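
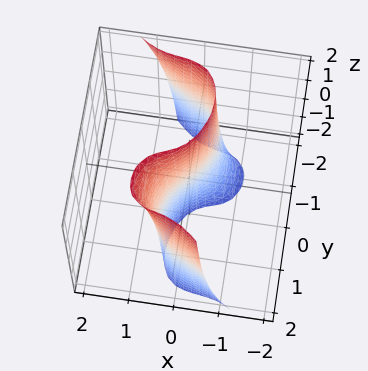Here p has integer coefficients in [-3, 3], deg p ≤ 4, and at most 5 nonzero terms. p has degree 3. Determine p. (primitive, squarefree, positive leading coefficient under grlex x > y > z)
3*x^3 - 2*x^2*z + y^3 + 3*x - 3*y

(a) The degree is 3 — no degree-2 surface has this shape.
(b) From the axis intercepts and sections: one y-axis crossing is at y = 0; every point of the z-axis in the box is on the surface; one x-axis crossing is at x = 0.
(c) Putting this together gives p.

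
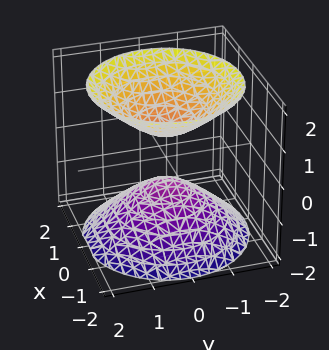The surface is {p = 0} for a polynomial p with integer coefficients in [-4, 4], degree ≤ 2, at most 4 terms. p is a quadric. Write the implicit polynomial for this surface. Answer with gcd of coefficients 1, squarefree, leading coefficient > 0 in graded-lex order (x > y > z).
First, the picture has 2 separate pieces.
Then, deg p = 2.
Then, symmetries: rotational symmetry about the z-axis ⇒ p depends on x, y only through x² + y²; mirror symmetry z ↦ −z ⇒ only even powers of z.
Then, against the integer gridlines: no x-intercept at any integer in the box; a circular section at z = -1 has radius between 0 and 1; it misses every integer gridline on the y-axis.
Finally, these observations pin down the coefficients.

2*x^2 + 2*y^2 - 2*z^2 + 1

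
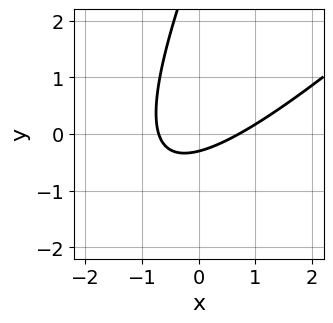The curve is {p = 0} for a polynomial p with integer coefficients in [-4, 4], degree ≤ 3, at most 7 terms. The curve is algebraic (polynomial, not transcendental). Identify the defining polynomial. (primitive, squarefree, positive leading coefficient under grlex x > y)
2*x^2 - 3*x*y + y^2 - 3*y - 1

1. The degree is 2 — no degree-1 curve has this shape.
2. The integer polynomial consistent with all of this is the stated p.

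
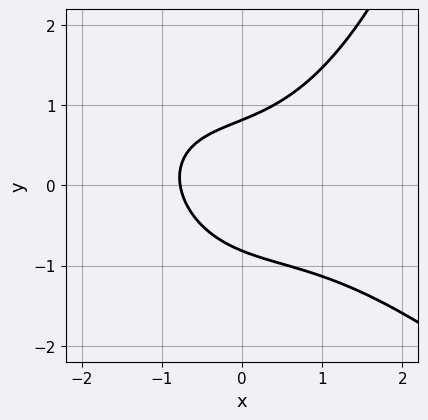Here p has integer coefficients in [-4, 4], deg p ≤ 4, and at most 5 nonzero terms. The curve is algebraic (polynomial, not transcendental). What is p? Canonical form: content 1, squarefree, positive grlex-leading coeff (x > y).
x^3 + x^2*y - 3*y^2 + 2*x + 2

The degree is 3 — the shape is more complex than any degree-2 curve.
The integer polynomial consistent with all of this is the stated p.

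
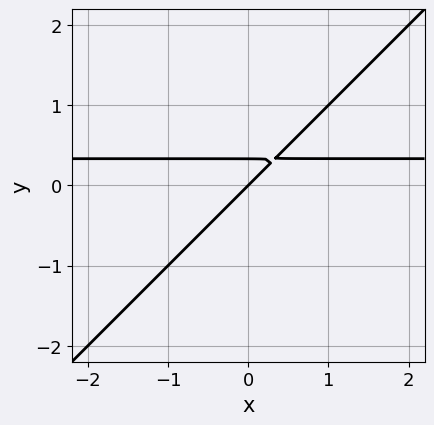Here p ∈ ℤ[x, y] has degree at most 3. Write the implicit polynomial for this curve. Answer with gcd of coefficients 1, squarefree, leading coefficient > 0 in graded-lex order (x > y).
3*x*y - 3*y^2 - x + y

(a) deg p = 2.
(b) From the visible intercepts: one y-axis crossing is at y = 0; one x-axis crossing is at x = 0.
(c) Matching integer coefficients to the picture gives p.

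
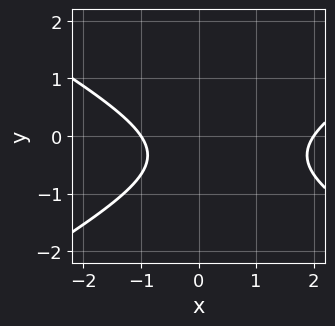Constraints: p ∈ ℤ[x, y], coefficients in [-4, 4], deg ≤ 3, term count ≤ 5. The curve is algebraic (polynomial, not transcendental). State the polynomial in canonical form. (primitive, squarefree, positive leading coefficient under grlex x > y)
x^2 - 3*y^2 - x - 2*y - 2

1. deg p = 2. The shape is more complex than any degree-1 curve.
2. Reading off the gridlines: among the integer gridlines, it crosses the x-axis at x ∈ {-1, 2}; it misses every integer gridline on the y-axis.
3. Together with the visible shape, these determine p as stated.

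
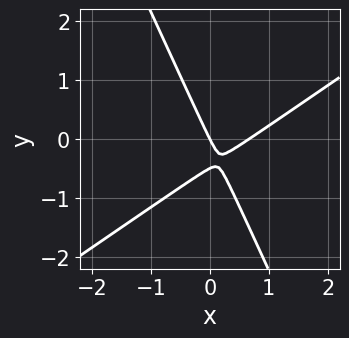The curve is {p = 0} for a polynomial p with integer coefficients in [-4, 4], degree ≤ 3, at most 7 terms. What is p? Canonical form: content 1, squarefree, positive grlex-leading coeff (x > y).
First, deg p = 2.
Next, against the integer gridlines: one y-axis crossing is at y = 0; it crosses the x-axis at the gridline x = 0.
Finally, these observations pin down the coefficients.

3*x^2 - 3*x*y - 2*y^2 - 2*x - y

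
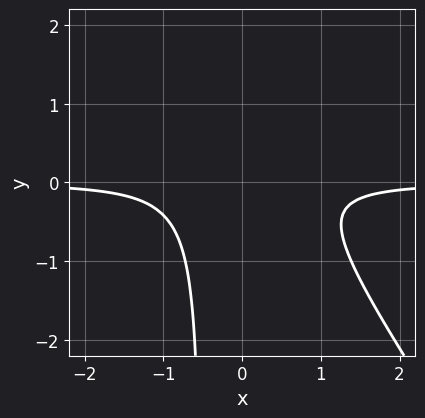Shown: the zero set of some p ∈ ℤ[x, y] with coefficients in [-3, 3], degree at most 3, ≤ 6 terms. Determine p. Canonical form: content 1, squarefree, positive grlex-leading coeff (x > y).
3*x^2*y + 2*x*y^2 + y^2 - y + 1

(a) Degree: the shape is more complex than any degree-2 curve, so deg p = 3.
(b) Checking where it meets the axes: no x-intercept at any integer in the box; no y-intercept at any integer in the box.
(c) Fitting integer coefficients to these (and the overall shape) gives p.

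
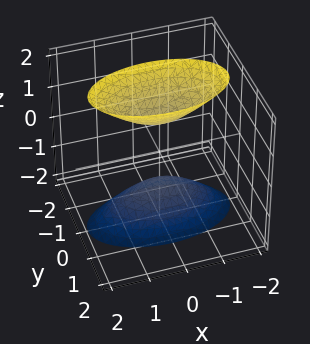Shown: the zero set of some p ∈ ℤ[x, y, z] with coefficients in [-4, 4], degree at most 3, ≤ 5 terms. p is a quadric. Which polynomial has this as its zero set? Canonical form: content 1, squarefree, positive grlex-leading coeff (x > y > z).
x^2 + 3*y^2 - z^2 + 1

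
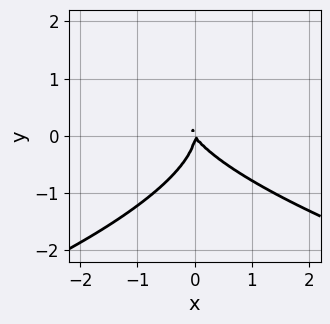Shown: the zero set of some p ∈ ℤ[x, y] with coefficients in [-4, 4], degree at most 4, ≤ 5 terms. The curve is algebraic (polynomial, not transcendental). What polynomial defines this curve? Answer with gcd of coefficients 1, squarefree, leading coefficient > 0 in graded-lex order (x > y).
3*y^3 + 3*x^2 + 2*x*y

1. The degree is 3 — no degree-2 curve has this shape.
2. Checking where it meets the axes: one y-axis crossing is at y = 0; one x-axis crossing is at x = 0.
3. Matching integer coefficients to the picture gives p.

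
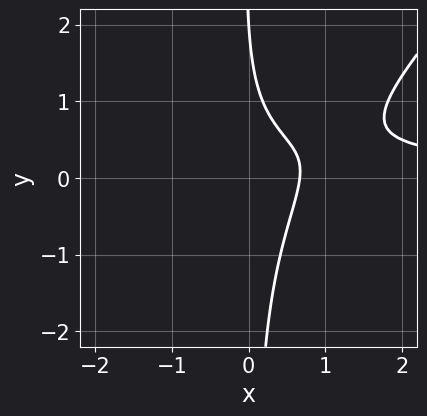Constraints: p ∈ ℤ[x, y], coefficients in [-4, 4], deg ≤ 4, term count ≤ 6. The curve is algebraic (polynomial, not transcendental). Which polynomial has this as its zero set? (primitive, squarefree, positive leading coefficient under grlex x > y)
Degree: a generic line meets the curve in up to 3 points, so deg p = 3.
From the visible intercepts: it crosses the y-axis at the gridline y = 2.
Fitting integer coefficients to these (and the overall shape) gives p.

3*x^2*y - 3*x*y^2 - 3*x - y + 2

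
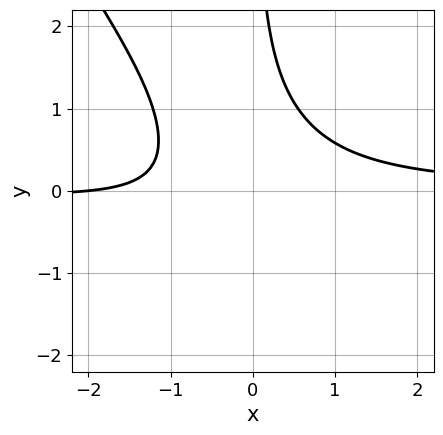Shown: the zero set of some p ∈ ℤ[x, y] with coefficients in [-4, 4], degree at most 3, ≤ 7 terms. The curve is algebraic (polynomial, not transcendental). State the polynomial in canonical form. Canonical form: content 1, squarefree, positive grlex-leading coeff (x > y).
First, deg p = 3. A generic line meets the curve in up to 3 points.
Next, against the integer gridlines: it meets the x-axis at x = -2 (among the integer gridlines); the curve avoids every integer y-axis point in the box.
Finally, together with the visible shape, these determine p as stated.

3*x^2*y + 2*x*y^2 + x*y - x - 2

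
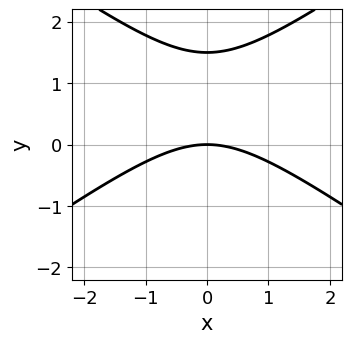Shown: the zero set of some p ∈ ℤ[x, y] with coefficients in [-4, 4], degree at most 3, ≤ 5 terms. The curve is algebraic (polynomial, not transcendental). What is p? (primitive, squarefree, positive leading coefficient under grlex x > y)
1. deg p = 2. A generic line meets the curve in up to 2 points.
2. Symmetries: the x ↦ −x reflection is a symmetry, so x appears only in even powers.
3. From the visible intercepts: it meets the y-axis at y = 0 (among the integer gridlines); one x-axis crossing is at x = 0.
4. Assembling these constraints gives the stated polynomial.

x^2 - 2*y^2 + 3*y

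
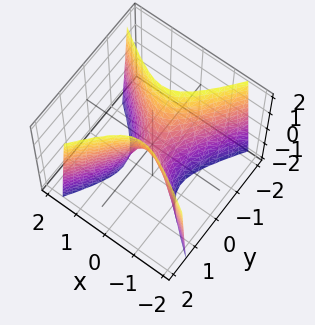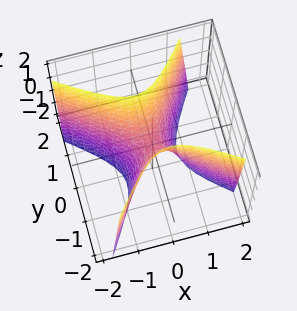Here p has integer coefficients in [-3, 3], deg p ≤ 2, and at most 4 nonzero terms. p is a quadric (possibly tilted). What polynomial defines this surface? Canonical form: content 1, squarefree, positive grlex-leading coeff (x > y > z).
1. Degree: the shape is more complex than any degree-1 surface, so deg p = 2.
2. Reading off the gridlines: it crosses the z-axis at the gridline z = 0; it crosses the y-axis at the gridline y = 0; it crosses the x-axis at the gridline x = 0.
3. The integer polynomial consistent with all of this is the stated p.

3*x^2 + 2*x*y - 3*y^2 + z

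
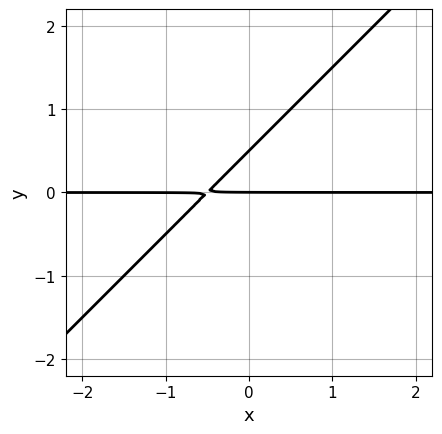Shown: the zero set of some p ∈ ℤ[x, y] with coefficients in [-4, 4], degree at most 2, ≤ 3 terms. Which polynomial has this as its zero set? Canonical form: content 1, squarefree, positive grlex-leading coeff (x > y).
1. Degree: a generic line meets the curve in up to 2 points, so deg p = 2.
2. Checking where it meets the axes: every point of the x-axis in the box is on the curve; one y-axis crossing is at y = 0.
3. Matching integer coefficients to the picture gives p.

2*x*y - 2*y^2 + y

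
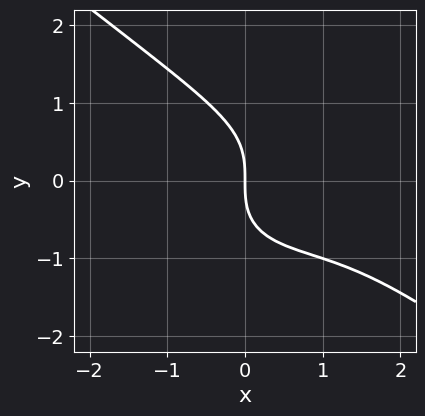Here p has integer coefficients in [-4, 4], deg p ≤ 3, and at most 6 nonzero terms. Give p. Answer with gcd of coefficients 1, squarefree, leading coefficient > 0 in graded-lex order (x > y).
First, the degree is 3 — a generic line meets the curve in up to 3 points.
Then, from the axis intercepts and sections: it crosses the x-axis at the gridline x = 0; it crosses the y-axis at the gridline y = 0.
Finally, putting this together gives p.

x^3 + 2*y^3 - 2*x^2 + 3*x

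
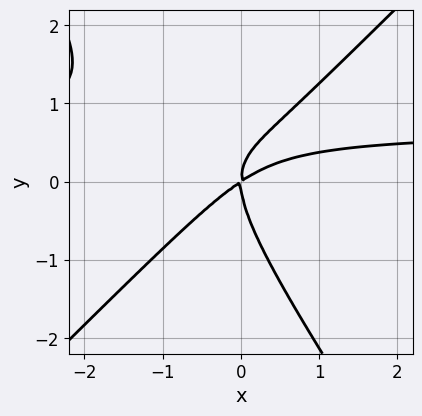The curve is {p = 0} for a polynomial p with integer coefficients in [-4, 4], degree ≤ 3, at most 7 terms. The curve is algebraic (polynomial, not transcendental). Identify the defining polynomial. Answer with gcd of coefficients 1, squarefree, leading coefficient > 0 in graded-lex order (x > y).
The degree is 3 — the shape is more complex than any degree-2 curve.
Reading off the gridlines: one x-axis crossing is at x = 0; one y-axis crossing is at y = 0.
Matching integer coefficients to the picture gives p.

3*x^2*y - x*y^2 - 2*y^3 - 2*x^2 + 3*x*y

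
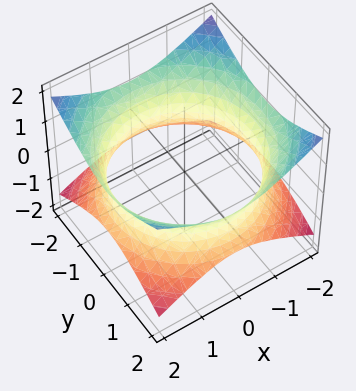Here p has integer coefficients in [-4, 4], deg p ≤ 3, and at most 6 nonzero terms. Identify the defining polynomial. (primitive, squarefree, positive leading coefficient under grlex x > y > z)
The degree is 2 — an hourglass — one-sheet hyperboloid; a quadric.
Symmetry: the surface is invariant under rotation about z: p = q(x² + y², z); the z ↦ −z reflection is a symmetry, so z appears only in even powers.
Observable constraints: no z-intercept at any integer in the box; a circular section at z = 0 has radius between 1 and 2.
Solving for integer coefficients yields p as stated.

x^2 + y^2 - 2*z^2 - 3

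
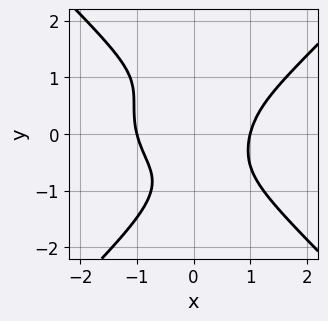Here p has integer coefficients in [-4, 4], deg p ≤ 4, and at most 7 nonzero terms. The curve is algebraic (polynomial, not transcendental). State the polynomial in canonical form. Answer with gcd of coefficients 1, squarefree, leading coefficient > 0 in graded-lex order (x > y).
2*x^4 - 2*y^4 - 2*x^2*y - 3*x*y^2 - 2

(a) Degree: a generic line meets the curve in up to 4 points, so deg p = 4.
(b) From the visible intercepts: among the integer gridlines, it crosses the x-axis at x ∈ {-1, 1}; the curve avoids every integer y-axis point in the box.
(c) The integer polynomial consistent with all of this is the stated p.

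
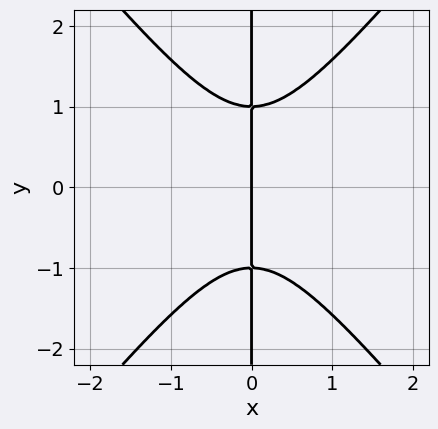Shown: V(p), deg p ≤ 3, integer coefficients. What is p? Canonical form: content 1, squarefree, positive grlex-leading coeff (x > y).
3*x^3 - 2*x*y^2 + 2*x

First, the degree is 3 — no degree-2 curve has this shape.
Next, symmetries: mirror symmetry y ↦ −y ⇒ only even powers of y.
Next, checking where it meets the axes: one x-axis crossing is at x = 0; the visible y-axis segment lies entirely on the curve.
Finally, putting this together gives p.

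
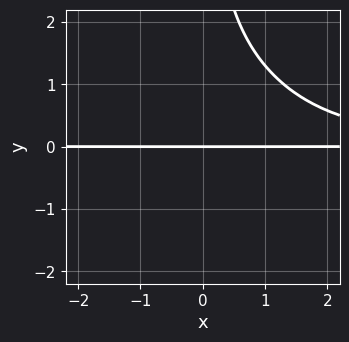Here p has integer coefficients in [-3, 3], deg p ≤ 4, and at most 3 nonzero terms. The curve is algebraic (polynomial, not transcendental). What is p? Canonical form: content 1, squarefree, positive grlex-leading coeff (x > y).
x^2*y^2 + x*y^3 - 3*y

(a) Degree: no degree-3 curve has this shape, so deg p = 4.
(b) Reading off the gridlines: every point of the x-axis in the box is on the curve; it crosses the y-axis at the gridline y = 0.
(c) Assembling these constraints gives the stated polynomial.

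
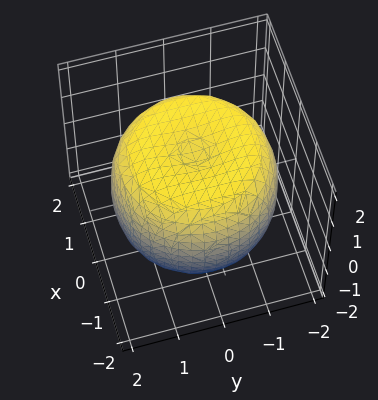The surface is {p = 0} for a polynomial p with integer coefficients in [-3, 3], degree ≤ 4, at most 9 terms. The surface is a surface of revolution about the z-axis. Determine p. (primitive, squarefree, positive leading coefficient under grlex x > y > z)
x^4 + 2*x^2*y^2 + y^4 - 2*x^2 - 2*y^2 + 2*z^2 - 3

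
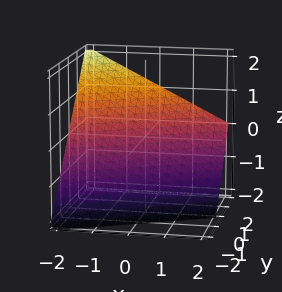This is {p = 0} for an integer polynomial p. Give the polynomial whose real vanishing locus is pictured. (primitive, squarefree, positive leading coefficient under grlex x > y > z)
x - 2*y + 2*z + 2

(a) Degree: the surface is flat (a plane), so deg p = 1.
(b) From the axis intercepts and sections: it meets the y-axis at y = 1 (among the integer gridlines); it crosses the z-axis at the gridline z = -1.
(c) Putting this together gives p. Check: (-2, 0, 0) on the x-axis lies on the surface, and p(-2, 0, 0) = 0. ✓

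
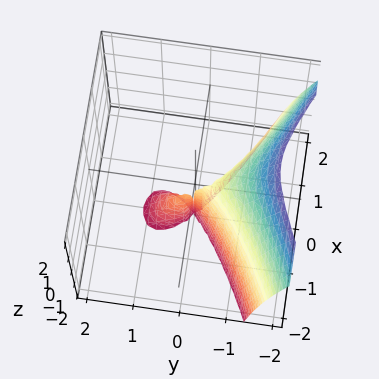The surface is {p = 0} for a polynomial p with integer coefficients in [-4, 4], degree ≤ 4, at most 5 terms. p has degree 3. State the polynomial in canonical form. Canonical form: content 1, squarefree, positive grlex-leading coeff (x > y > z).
The degree is 3 — a generic line meets the surface in up to 3 points.
From the axis intercepts and sections: every point of the z-axis in the box is on the surface.
Matching integer coefficients to the picture gives p.

3*y^3 + 2*y^2*z + 3*x^2 + y^2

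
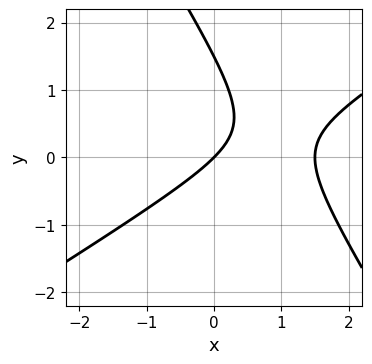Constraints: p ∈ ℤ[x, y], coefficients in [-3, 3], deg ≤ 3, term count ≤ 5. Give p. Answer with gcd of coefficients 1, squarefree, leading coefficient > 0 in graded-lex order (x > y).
2*x^2 - 2*x*y - 2*y^2 - 3*x + 3*y

The degree is 2 — no degree-1 curve has this shape.
From the axis intercepts and sections: one y-axis crossing is at y = 0; it meets the x-axis at x = 0 (among the integer gridlines).
Solving for integer coefficients yields p as stated.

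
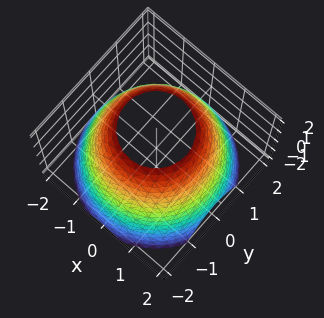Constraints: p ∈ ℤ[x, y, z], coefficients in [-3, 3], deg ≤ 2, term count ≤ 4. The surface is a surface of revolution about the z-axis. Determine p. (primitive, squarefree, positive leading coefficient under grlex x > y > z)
x^2 + y^2 + z - 3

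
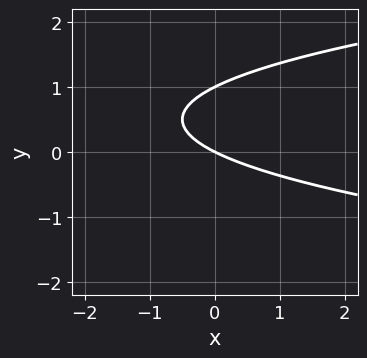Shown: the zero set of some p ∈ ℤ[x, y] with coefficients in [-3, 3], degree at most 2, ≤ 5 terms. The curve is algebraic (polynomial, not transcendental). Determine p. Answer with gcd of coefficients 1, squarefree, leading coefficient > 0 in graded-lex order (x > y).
First, the degree is 2 — the shape is more complex than any degree-1 curve.
Then, from the visible intercepts: the y-axis gridline crossings are at y ∈ {0, 1}; it meets the x-axis at x = 0 (among the integer gridlines).
Finally, the integer polynomial consistent with all of this is the stated p.

2*y^2 - x - 2*y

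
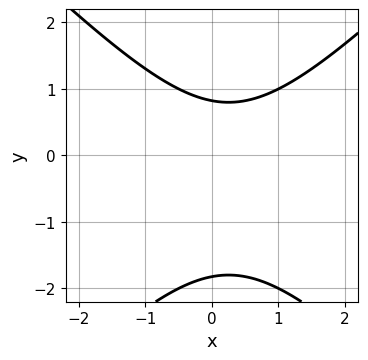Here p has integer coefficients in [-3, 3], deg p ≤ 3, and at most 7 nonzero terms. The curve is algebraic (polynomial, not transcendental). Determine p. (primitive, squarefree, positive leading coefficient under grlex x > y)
First, the degree is 2 — no degree-1 curve has this shape.
Then, reading off the gridlines: no x-intercept at any integer in the box.
Finally, these observations pin down the coefficients.

2*x^2 - 2*y^2 - x - 2*y + 3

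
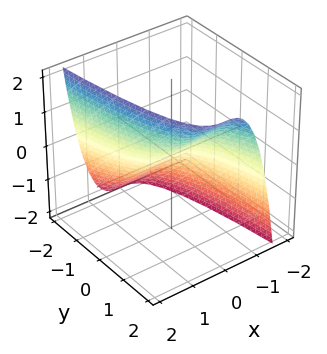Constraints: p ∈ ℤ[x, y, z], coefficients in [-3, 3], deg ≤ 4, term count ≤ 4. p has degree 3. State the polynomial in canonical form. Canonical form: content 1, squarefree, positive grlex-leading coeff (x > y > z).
x^3 + y - z

(a) deg p = 3.
(b) Against the integer gridlines: one x-axis crossing is at x = 0; it meets the z-axis at z = 0 (among the integer gridlines).
(c) Solving for integer coefficients yields p as stated.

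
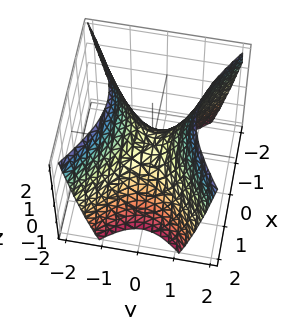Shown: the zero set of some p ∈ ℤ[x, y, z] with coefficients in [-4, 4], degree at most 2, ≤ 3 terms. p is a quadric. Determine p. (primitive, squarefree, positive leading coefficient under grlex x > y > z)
First, the degree is 2 — a saddle surface; a quadric.
Next, symmetries: the x ↦ −x reflection is a symmetry, so x appears only in even powers; the y ↦ −y reflection is a symmetry, so y appears only in even powers.
Then, from the visible intercepts: it crosses the z-axis at the gridline z = 0; it meets the x-axis at x = 0 (among the integer gridlines).
Finally, fitting integer coefficients to these (and the overall shape) gives p.

2*x^2 - 3*y^2 + 2*z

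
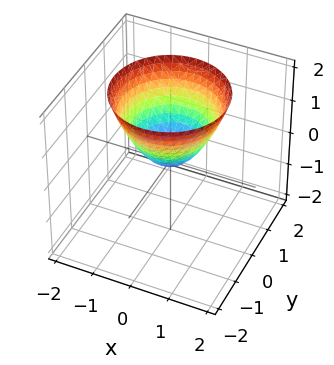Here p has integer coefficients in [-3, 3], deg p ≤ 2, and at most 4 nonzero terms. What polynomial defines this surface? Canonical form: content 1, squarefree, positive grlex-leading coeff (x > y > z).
x^2 + y^2 - z

1. Degree: a paraboloid; a quadric, so deg p = 2.
2. Symmetries: rotational symmetry about the z-axis ⇒ p depends on x, y only through x² + y².
3. From the axis intercepts and sections: it crosses the y-axis at the gridline y = 0; one z-axis crossing is at z = 0.
4. The integer polynomial consistent with all of this is the stated p.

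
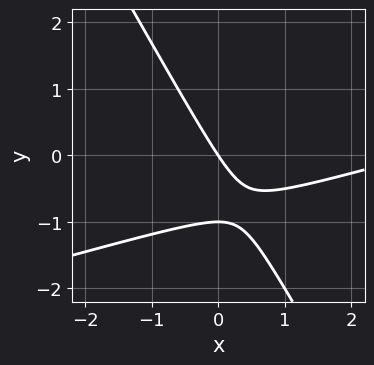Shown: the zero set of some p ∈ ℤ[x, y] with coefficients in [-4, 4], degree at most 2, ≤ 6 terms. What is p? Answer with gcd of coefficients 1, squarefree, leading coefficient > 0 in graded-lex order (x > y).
x^2 - 3*x*y - 2*y^2 - 3*x - 2*y

Degree: a generic line meets the curve in up to 2 points, so deg p = 2.
Reading off the gridlines: it meets the x-axis at x = 0 (among the integer gridlines); the y-axis gridline crossings are at y ∈ {-1, 0}.
Fitting integer coefficients to these (and the overall shape) gives p.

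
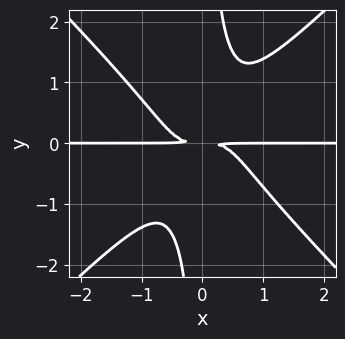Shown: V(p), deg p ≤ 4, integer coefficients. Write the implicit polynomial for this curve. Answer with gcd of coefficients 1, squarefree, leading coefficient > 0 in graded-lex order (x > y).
1. Degree: a generic line meets the curve in up to 4 points, so deg p = 4.
2. Observable constraints: the visible x-axis segment lies entirely on the curve.
3. Fitting integer coefficients to these (and the overall shape) gives p.

3*x^3*y - 3*x*y^3 + 2*y^2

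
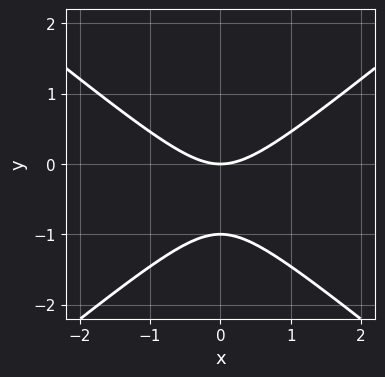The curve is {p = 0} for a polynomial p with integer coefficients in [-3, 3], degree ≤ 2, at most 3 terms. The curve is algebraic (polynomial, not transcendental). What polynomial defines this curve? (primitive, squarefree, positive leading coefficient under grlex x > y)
(a) deg p = 2. No degree-1 curve has this shape.
(b) Symmetries: it's symmetric under x → −x, forcing even powers of x.
(c) From the visible intercepts: one x-axis crossing is at x = 0; the y-axis gridline crossings are at y ∈ {-1, 0}.
(d) Fitting integer coefficients to these (and the overall shape) gives p.

2*x^2 - 3*y^2 - 3*y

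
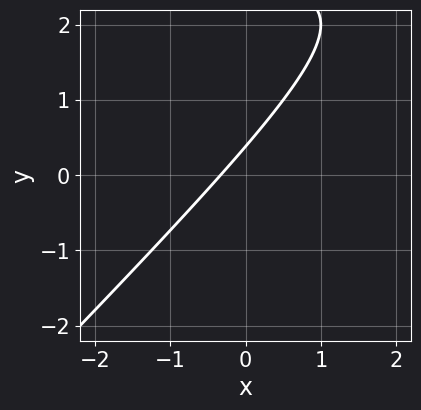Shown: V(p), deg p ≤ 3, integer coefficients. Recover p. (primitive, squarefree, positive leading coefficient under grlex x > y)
x*y - y^2 - 3*x + 3*y - 1

The degree is 2 — a generic line meets the curve in up to 2 points.
Matching integer coefficients to the picture gives p.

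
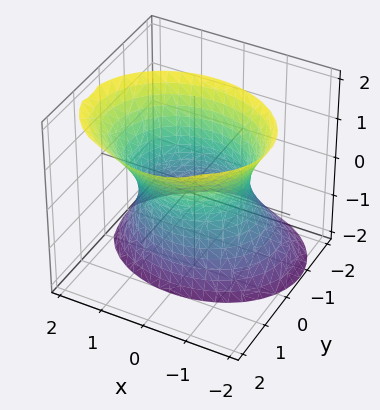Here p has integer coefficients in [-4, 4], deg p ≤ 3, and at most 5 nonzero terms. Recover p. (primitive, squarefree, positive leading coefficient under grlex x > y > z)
2*x^2 + 3*y^2 - 2*y*z - z^2 - 3

First, degree: no degree-1 surface has this shape, so deg p = 2.
Then, against the integer gridlines: the surface avoids every integer z-axis point in the box; among the integer gridlines, it crosses the y-axis at y ∈ {-1, 1}.
Finally, together with the visible shape, these determine p as stated.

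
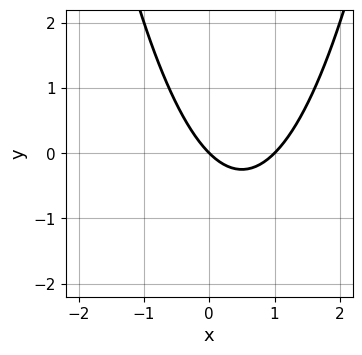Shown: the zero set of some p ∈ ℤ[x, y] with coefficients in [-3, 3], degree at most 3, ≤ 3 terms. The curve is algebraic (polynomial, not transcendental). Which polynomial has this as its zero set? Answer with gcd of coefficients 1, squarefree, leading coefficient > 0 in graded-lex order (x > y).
Degree: no degree-1 curve has this shape, so deg p = 2.
From the axis intercepts and sections: among the integer gridlines, it crosses the x-axis at x ∈ {0, 1}; it crosses the y-axis at the gridline y = 0.
Fitting integer coefficients to these (and the overall shape) gives p.

x^2 - x - y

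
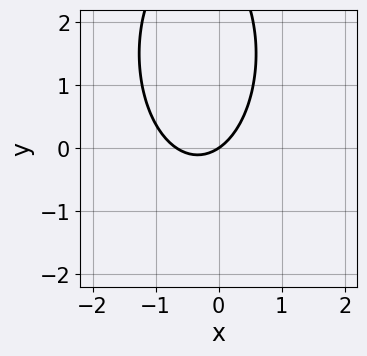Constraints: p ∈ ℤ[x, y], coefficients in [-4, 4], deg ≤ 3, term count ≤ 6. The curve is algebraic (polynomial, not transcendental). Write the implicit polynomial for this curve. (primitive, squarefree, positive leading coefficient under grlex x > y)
3*x^2 + y^2 + 2*x - 3*y

1. The degree is 2 — no degree-1 curve has this shape.
2. Observable constraints: one x-axis crossing is at x = 0; it meets the y-axis at y = 0 (among the integer gridlines).
3. Putting this together gives p.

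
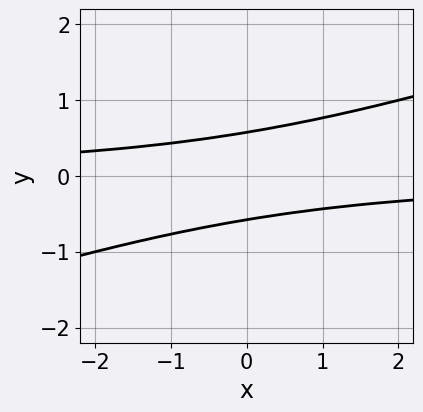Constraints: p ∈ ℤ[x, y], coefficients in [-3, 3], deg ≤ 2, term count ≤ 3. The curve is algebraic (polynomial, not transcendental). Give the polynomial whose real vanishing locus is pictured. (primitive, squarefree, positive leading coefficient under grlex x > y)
x*y - 3*y^2 + 1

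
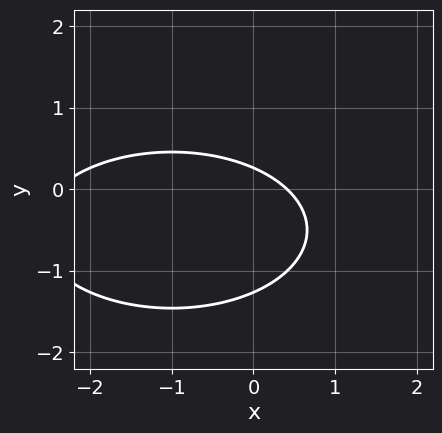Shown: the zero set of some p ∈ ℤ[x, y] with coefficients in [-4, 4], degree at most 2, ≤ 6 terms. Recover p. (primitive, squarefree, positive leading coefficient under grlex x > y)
deg p = 2. No degree-1 curve has this shape.
The integer polynomial consistent with all of this is the stated p.

x^2 + 3*y^2 + 2*x + 3*y - 1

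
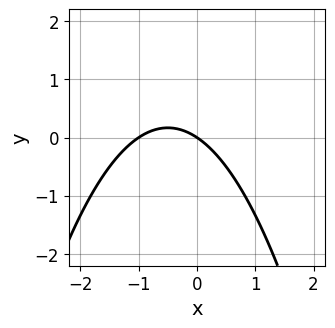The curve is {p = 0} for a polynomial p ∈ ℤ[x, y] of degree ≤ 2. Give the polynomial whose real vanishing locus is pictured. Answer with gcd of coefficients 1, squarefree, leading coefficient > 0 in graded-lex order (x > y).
2*x^2 + 2*x + 3*y

deg p = 2. No degree-1 curve has this shape.
Reading off the gridlines: among the integer gridlines, it crosses the x-axis at x ∈ {-1, 0}; one y-axis crossing is at y = 0.
Fitting integer coefficients to these (and the overall shape) gives p.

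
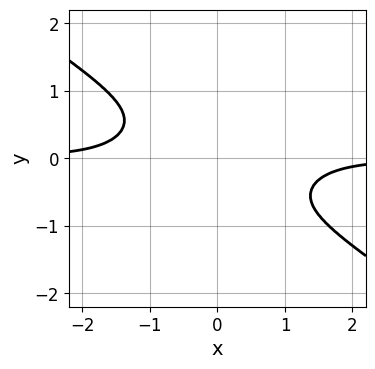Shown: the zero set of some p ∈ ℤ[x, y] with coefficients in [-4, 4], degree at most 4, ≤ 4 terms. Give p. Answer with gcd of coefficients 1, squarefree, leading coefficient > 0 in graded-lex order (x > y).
First, degree: the shape is more complex than any degree-3 curve, so deg p = 4.
Then, from the axis intercepts and sections: no y-intercept at any integer in the box; no x-intercept at any integer in the box.
Finally, putting this together gives p.

2*x^3*y - 3*x*y^3 + 2*y^4 + 2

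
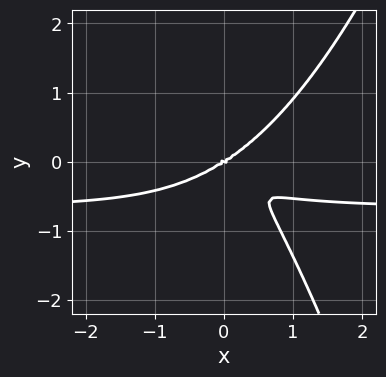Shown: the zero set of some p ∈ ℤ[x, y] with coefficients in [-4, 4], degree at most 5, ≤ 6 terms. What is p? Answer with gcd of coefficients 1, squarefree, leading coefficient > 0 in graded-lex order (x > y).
(a) Degree: the shape is more complex than any degree-3 curve, so deg p = 4.
(b) From the visible intercepts: it meets the y-axis at y = 0 (among the integer gridlines); it meets the x-axis at x = 0 (among the integer gridlines).
(c) Together with the visible shape, these determine p as stated.

3*x^3*y + 2*x^3 - 3*x*y^2 - 3*y^3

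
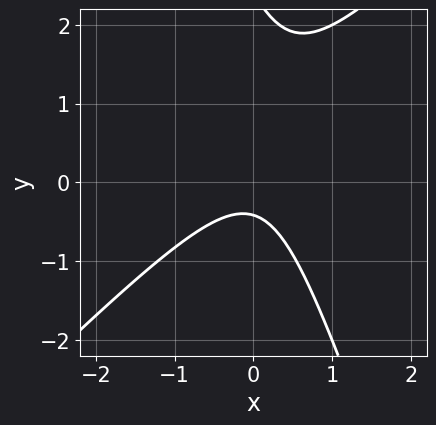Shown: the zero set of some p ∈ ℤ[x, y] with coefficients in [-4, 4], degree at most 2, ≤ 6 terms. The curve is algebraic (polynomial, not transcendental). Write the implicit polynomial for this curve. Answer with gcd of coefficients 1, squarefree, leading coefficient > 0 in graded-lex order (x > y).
3*x^2 - 2*x*y - y^2 + 2*y + 1

deg p = 2. No degree-1 curve has this shape.
Against the integer gridlines: no x-intercept at any integer in the box.
Solving for integer coefficients yields p as stated.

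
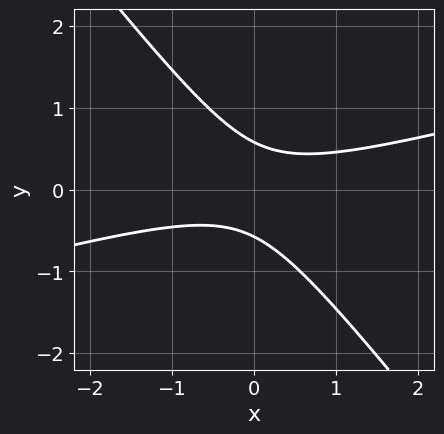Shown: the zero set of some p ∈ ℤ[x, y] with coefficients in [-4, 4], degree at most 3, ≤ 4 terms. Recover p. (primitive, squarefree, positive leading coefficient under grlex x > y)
x^2 - 3*x*y - 3*y^2 + 1

1. deg p = 2.
2. Observable constraints: the curve avoids every integer x-axis point in the box.
3. Fitting integer coefficients to these (and the overall shape) gives p.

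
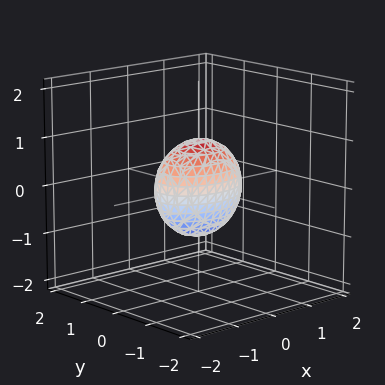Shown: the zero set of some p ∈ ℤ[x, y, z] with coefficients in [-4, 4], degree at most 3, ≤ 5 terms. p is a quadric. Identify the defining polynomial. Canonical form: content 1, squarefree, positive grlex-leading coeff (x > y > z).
x^2 + 2*y^2 + z^2 - 1

(a) Degree: a closed, bounded, convex surface; a quadric, so deg p = 2.
(b) Symmetries: the x ↦ −x reflection is a symmetry, so x appears only in even powers; it's symmetric under z → −z, forcing even powers of z; the y ↦ −y reflection is a symmetry, so y appears only in even powers.
(c) Checking where it meets the axes: among the integer gridlines, it crosses the z-axis at z ∈ {-1, 1}; the x-axis gridline crossings are at x ∈ {-1, 1}.
(d) Putting this together gives p.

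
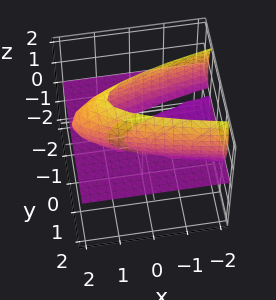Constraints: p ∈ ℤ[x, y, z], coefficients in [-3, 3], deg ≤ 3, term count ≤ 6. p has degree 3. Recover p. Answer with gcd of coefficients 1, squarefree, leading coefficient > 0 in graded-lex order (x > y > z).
2*y^2*z + z^3 + x*z - 2*z^2 - z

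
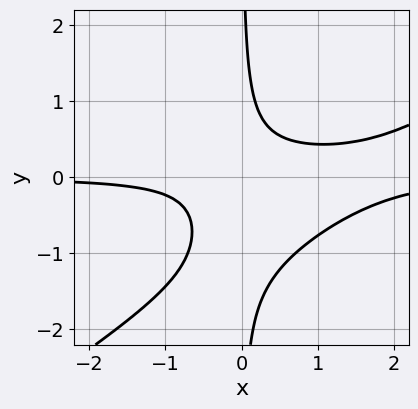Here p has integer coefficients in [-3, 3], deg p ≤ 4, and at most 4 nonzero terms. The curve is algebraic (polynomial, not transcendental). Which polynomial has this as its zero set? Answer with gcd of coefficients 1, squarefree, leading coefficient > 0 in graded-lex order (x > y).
2*x^2*y - 3*x*y^2 - 3*x*y + 1

(a) The degree is 3 — a generic line meets the curve in up to 3 points.
(b) From the axis intercepts and sections: it misses every integer gridline on the x-axis; no y-intercept at any integer in the box.
(c) These observations pin down the coefficients.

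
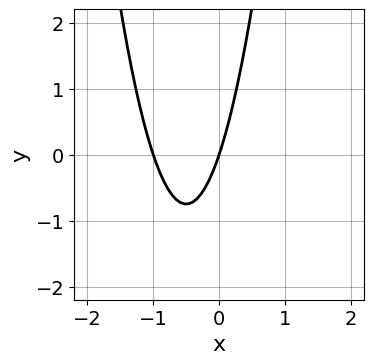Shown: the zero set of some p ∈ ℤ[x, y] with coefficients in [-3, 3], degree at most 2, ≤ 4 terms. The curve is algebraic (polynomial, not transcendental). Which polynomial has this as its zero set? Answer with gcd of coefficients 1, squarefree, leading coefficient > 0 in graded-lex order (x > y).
3*x^2 + 3*x - y

(a) Degree: no degree-1 curve has this shape, so deg p = 2.
(b) Against the integer gridlines: the x-axis gridline crossings are at x ∈ {-1, 0}; one y-axis crossing is at y = 0.
(c) Fitting integer coefficients to these (and the overall shape) gives p.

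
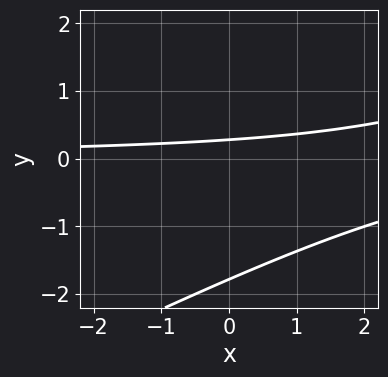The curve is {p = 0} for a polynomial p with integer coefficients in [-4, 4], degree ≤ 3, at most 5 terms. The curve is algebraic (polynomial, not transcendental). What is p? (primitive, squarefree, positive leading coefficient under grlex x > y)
x*y - 2*y^2 - 3*y + 1

(a) Degree: no degree-1 curve has this shape, so deg p = 2.
(b) From the axis intercepts and sections: it misses every integer gridline on the x-axis.
(c) Matching integer coefficients to the picture gives p.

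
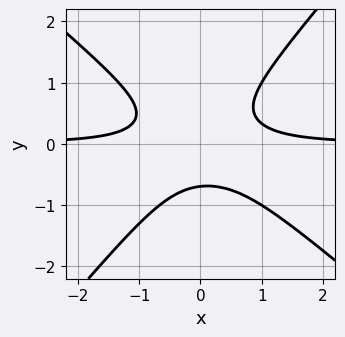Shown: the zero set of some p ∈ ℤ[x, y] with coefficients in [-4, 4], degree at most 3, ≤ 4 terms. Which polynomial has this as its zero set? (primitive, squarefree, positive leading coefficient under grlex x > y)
3*x^2*y + x*y^2 - 3*y^3 - 1

(a) The degree is 3 — the shape is more complex than any degree-2 curve.
(b) Observable constraints: it misses every integer gridline on the x-axis.
(c) Fitting integer coefficients to these (and the overall shape) gives p.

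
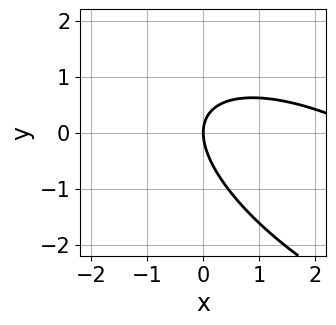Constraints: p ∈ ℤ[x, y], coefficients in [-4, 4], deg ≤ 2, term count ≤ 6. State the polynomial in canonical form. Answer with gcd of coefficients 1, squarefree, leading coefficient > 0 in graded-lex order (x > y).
x^2 + 2*x*y + 2*y^2 - 3*x

The degree is 2 — the shape is more complex than any degree-1 curve.
Observable constraints: one y-axis crossing is at y = 0; it crosses the x-axis at the gridline x = 0.
Matching integer coefficients to the picture gives p.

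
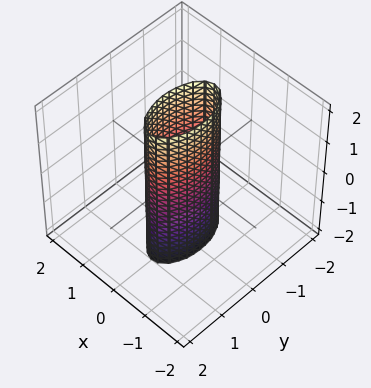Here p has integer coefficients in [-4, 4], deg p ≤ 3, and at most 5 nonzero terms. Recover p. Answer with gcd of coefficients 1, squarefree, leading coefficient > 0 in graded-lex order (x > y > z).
3*x^2 + y^2 - 1

1. deg p = 2. Constant cross-section along one axis; a quadric.
2. Symmetries: it's symmetric under z → −z, forcing even powers of z; mirror symmetry x ↦ −x ⇒ only even powers of x; it's symmetric under y → −y, forcing even powers of y.
3. Reading off the gridlines: among the integer gridlines, it crosses the y-axis at y ∈ {-1, 1}; the surface avoids every integer z-axis point in the box.
4. The integer polynomial consistent with all of this is the stated p.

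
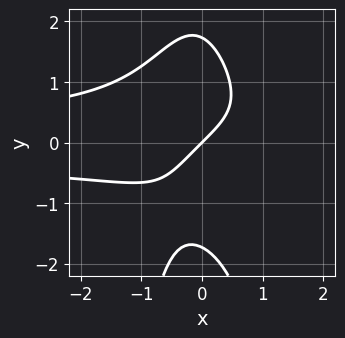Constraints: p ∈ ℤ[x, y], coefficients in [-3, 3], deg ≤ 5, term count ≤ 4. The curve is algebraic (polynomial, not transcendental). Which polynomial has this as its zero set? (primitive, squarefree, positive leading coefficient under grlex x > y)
3*x^2*y^2 + y^3 + 3*x - 3*y

1. The degree is 4 — a generic line meets the curve in up to 4 points.
2. From the axis intercepts and sections: it meets the y-axis at y = 0 (among the integer gridlines); it crosses the x-axis at the gridline x = 0.
3. The integer polynomial consistent with all of this is the stated p.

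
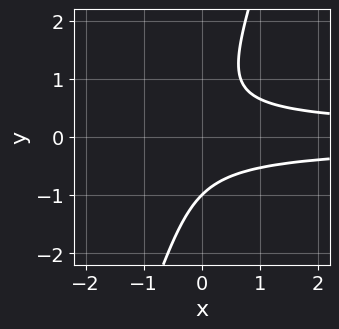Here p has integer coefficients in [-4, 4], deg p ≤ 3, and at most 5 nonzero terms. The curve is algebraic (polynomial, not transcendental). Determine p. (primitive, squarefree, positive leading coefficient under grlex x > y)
3*x*y^2 - y^3 - 1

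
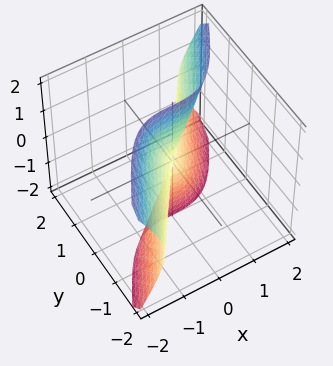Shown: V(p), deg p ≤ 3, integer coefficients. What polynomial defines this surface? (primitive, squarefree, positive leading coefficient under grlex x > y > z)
3*x^3 - y^3 - 3*y*z^2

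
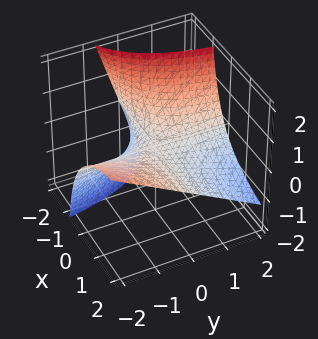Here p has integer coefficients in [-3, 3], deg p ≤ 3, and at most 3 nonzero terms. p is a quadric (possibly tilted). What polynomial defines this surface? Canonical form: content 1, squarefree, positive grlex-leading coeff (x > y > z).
2*x*y + 2*x*z + 3*z

Degree: a generic line meets the surface in up to 2 points, so deg p = 2.
Against the integer gridlines: every point of the y-axis in the box is on the surface; the visible x-axis segment lies entirely on the surface; it crosses the z-axis at the gridline z = 0.
Fitting integer coefficients to these (and the overall shape) gives p.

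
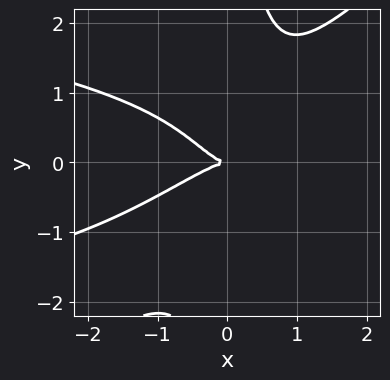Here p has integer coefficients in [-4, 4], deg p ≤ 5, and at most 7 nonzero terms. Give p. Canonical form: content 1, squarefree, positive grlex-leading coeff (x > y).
1. Degree: a generic line meets the curve in up to 4 points, so deg p = 4.
2. Reading off the gridlines: one x-axis crossing is at x = 0; it meets the y-axis at y = 0 (among the integer gridlines).
3. Assembling these constraints gives the stated polynomial.

3*x^2*y^2 - 3*x*y^3 + 2*x^3 - 2*x^2*y + 3*y^2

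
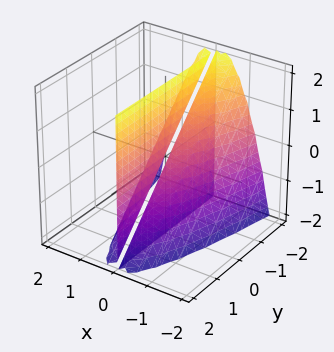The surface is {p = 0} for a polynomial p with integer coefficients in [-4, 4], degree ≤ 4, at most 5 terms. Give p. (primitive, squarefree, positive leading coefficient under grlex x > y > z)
3*x^3 + 2*x*y + 2*x*z

First, the picture has 2 separate pieces. Treating them together as one polynomial.
Next, degree: a generic line meets the surface in up to 3 points, so deg p = 3.
Next, from the visible intercepts: it crosses the x-axis at the gridline x = 0; the visible y-axis segment lies entirely on the surface.
Finally, solving for integer coefficients yields p as stated. Check: (0, 0, 1) on the z-axis lies on the surface, and p(0, 0, 1) = 0. ✓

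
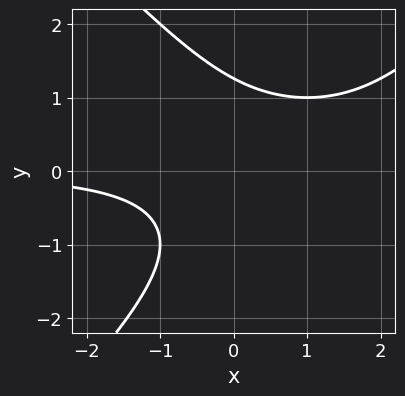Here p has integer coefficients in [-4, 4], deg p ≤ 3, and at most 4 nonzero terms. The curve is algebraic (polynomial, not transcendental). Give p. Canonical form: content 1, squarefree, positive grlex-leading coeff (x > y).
x^2*y - y^3 - 2*x*y + 2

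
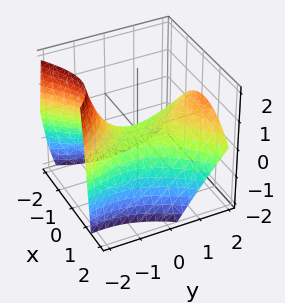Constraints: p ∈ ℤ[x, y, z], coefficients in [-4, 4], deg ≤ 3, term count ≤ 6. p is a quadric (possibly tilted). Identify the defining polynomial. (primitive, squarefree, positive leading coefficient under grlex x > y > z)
(a) deg p = 2.
(b) Reading off the gridlines: it meets the y-axis at y = 0 (among the integer gridlines); it meets the x-axis at x = 0 (among the integer gridlines).
(c) Assembling these constraints gives the stated polynomial.

2*x^2 - x*y - y^2 + y*z + 3*z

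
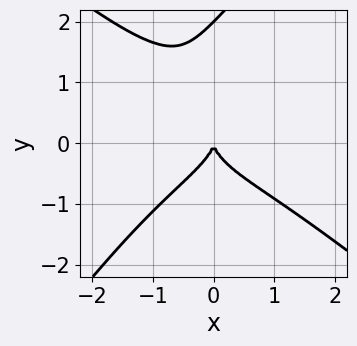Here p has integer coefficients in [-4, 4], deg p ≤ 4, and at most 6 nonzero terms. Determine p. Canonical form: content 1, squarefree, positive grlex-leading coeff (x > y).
The degree is 4 — no degree-3 curve has this shape.
Reading off the gridlines: it meets the x-axis at x = 0 (among the integer gridlines); the y-axis gridline crossings are at y ∈ {0, 2}.
Together with the visible shape, these determine p as stated.

x^4 + x*y^3 - y^4 + 2*y^3 + 2*x^2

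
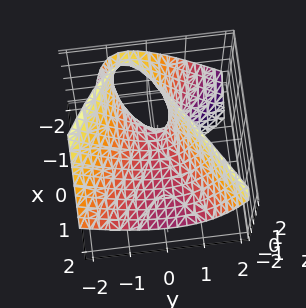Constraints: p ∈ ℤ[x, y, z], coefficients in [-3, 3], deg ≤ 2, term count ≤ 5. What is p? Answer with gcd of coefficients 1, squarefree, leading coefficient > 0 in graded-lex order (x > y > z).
First, deg p = 2.
Then, from the axis intercepts and sections: it crosses the y-axis at the gridline y = 0; it meets the z-axis at z = 0 (among the integer gridlines); one x-axis crossing is at x = 0.
Finally, solving for integer coefficients yields p as stated.

x^2 + 3*x*z - 3*y^2 - 2*y*z + 3*z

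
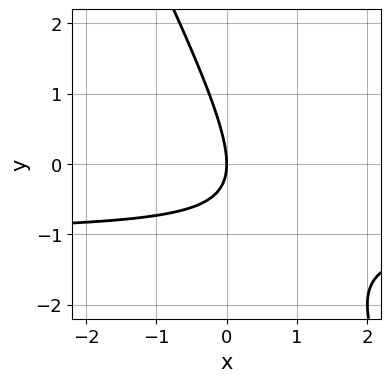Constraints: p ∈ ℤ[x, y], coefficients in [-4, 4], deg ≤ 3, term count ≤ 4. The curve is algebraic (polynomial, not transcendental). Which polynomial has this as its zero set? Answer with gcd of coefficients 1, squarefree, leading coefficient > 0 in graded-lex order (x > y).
(a) Degree: the shape is more complex than any degree-1 curve, so deg p = 2.
(b) Against the integer gridlines: it crosses the y-axis at the gridline y = 0; one x-axis crossing is at x = 0.
(c) Putting this together gives p.

2*x*y + y^2 + 2*x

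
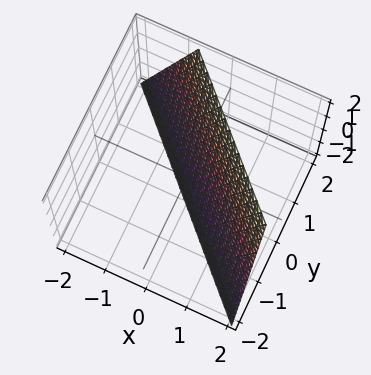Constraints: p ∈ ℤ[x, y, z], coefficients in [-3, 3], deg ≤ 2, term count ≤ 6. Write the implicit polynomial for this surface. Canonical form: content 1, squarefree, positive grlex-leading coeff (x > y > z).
Degree: every cross-section is a straight line — this is a plane, so deg p = 1.
Reading off the gridlines: one z-axis crossing is at z = -2.
Solving for integer coefficients yields p as stated.

3*x + 3*y - z - 2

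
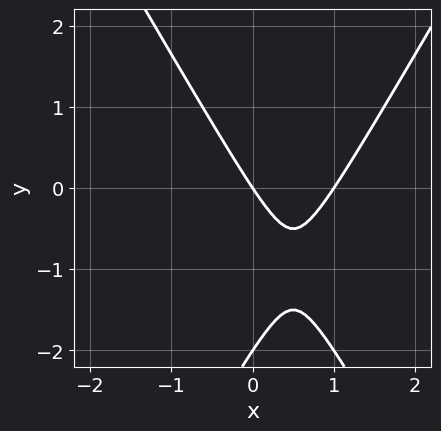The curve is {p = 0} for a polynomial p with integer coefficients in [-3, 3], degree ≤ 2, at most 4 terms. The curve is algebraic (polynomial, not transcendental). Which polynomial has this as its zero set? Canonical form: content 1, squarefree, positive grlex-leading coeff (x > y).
3*x^2 - y^2 - 3*x - 2*y

The degree is 2 — a generic line meets the curve in up to 2 points.
From the axis intercepts and sections: among the integer gridlines, it crosses the x-axis at x ∈ {0, 1}; the y-axis gridline crossings are at y ∈ {-2, 0}.
Matching integer coefficients to the picture gives p.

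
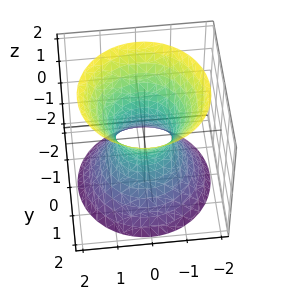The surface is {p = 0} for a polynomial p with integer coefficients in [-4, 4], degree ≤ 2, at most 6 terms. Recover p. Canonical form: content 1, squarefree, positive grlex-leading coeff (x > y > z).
3*x^2 + 3*y^2 - 2*z^2 - 2

First, the degree is 2 — no degree-1 surface has this shape.
Then, symmetries: the surface is invariant under rotation about z: p = q(x² + y², z).
Then, reading off the gridlines: a circular section at z = -2 has radius between 1 and 2; no z-intercept at any integer in the box.
Finally, assembling these constraints gives the stated polynomial.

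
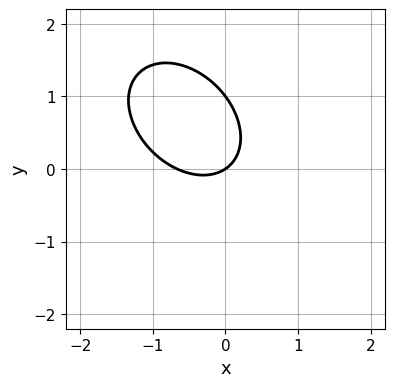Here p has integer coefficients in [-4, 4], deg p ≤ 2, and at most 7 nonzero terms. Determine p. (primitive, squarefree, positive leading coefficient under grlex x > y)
3*x^2 + 2*x*y + 3*y^2 + 2*x - 3*y

First, the degree is 2 — no degree-1 curve has this shape.
Then, against the integer gridlines: the y-axis gridline crossings are at y ∈ {0, 1}; it meets the x-axis at x = 0 (among the integer gridlines).
Finally, these observations pin down the coefficients.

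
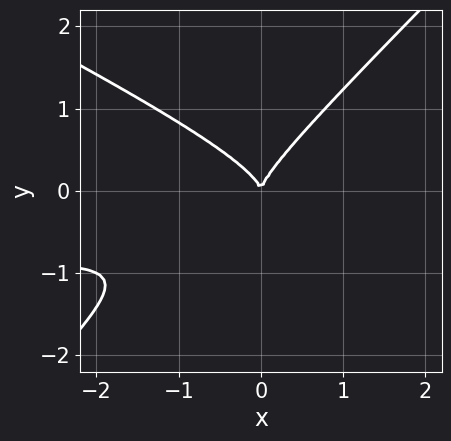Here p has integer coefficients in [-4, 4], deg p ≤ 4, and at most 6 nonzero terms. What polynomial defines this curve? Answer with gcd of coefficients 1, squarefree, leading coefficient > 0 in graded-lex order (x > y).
x^2*y + x*y^2 - 2*y^3 + x^2

First, the degree is 3 — no degree-2 curve has this shape.
Then, from the visible intercepts: one y-axis crossing is at y = 0; it meets the x-axis at x = 0 (among the integer gridlines).
Finally, fitting integer coefficients to these (and the overall shape) gives p.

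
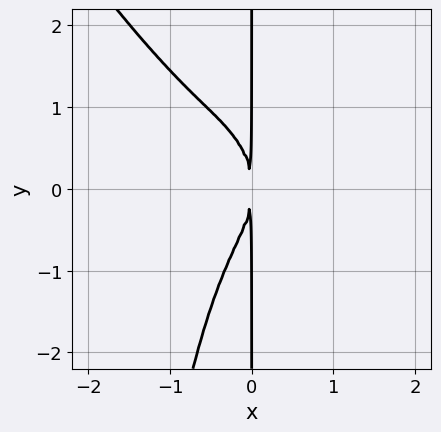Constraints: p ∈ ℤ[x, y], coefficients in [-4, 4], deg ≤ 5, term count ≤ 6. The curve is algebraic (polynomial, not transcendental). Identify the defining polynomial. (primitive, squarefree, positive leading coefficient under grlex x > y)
Degree: a generic line meets the curve in up to 4 points, so deg p = 4.
Reading off the gridlines: the visible y-axis segment lies entirely on the curve.
Assembling these constraints gives the stated polynomial.

3*x^4 + 2*x^3*y + x*y^2 + 2*x^2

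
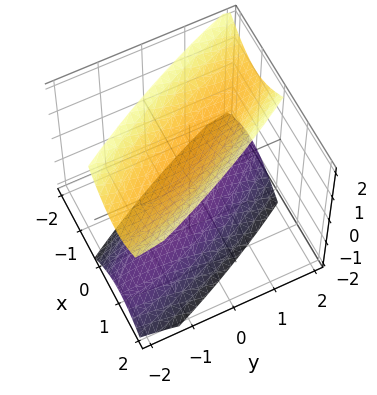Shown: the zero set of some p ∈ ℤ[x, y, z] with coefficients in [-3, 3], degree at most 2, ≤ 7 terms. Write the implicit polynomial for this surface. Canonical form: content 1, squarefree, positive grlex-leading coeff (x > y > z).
(a) There are 2 components. Treating them together as one polynomial.
(b) Degree: no degree-1 surface has this shape, so deg p = 2.
(c) Reading off the gridlines: it misses every integer gridline on the x-axis; no y-intercept at any integer in the box.
(d) Putting this together gives p.

3*x^2 + 3*x*y + y^2 - 2*z^2 + 3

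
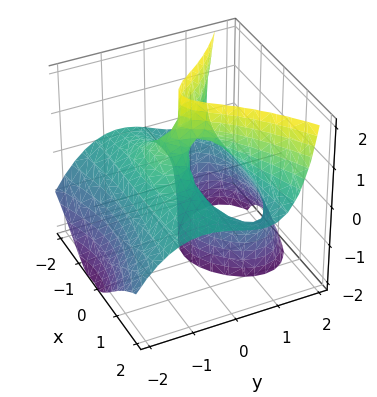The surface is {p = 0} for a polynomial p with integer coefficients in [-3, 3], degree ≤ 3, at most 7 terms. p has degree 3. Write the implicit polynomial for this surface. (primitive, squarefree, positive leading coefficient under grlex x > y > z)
2*x^2*z - 2*y^3 + x*z - 3*y*z + 3*y

First, the degree is 3 — the shape is more complex than any degree-2 surface.
Next, from the visible intercepts: every point of the x-axis in the box is on the surface; every point of the z-axis in the box is on the surface.
Finally, these observations pin down the coefficients.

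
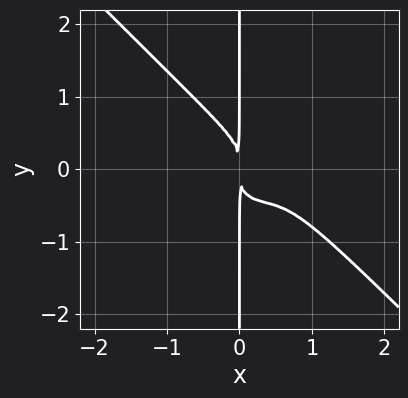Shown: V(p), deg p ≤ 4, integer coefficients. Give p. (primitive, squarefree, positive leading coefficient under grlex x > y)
2*x^4 + 2*x*y^3 - 2*x^3 + x^2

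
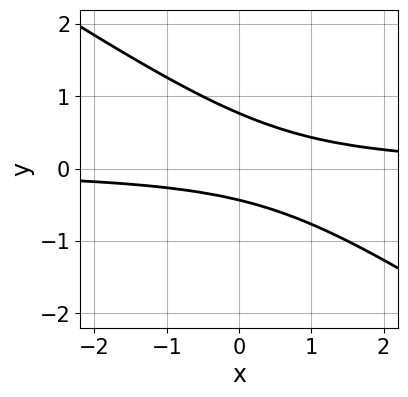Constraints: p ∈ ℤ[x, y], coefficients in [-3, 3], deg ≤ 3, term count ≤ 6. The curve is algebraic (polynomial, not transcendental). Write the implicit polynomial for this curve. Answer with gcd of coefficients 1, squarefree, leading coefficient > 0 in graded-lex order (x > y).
The degree is 2 — the shape is more complex than any degree-1 curve.
From the axis intercepts and sections: the curve avoids every integer x-axis point in the box.
Putting this together gives p.

2*x*y + 3*y^2 - y - 1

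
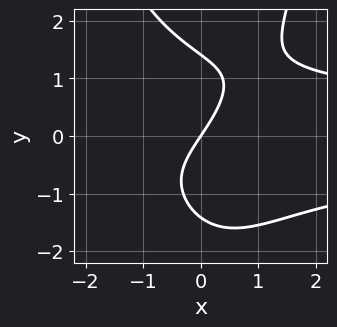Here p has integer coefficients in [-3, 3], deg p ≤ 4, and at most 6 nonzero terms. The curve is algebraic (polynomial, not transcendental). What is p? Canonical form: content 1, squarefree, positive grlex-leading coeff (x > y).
x^2*y^2 - y^3 - 3*x + 2*y

(a) deg p = 4.
(b) From the visible intercepts: it meets the y-axis at y = 0 (among the integer gridlines); one x-axis crossing is at x = 0.
(c) The integer polynomial consistent with all of this is the stated p.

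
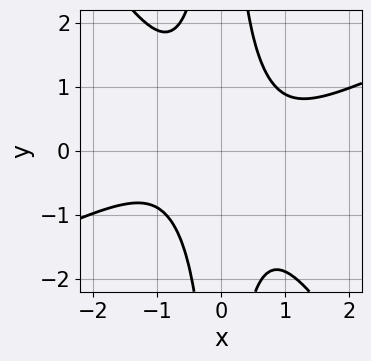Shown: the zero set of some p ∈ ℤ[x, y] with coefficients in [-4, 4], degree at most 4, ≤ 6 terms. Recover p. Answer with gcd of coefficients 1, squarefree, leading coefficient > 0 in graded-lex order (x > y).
1. The degree is 4 — the shape is more complex than any degree-3 curve.
2. From the visible intercepts: no y-intercept at any integer in the box; it misses every integer gridline on the x-axis.
3. Fitting integer coefficients to these (and the overall shape) gives p.

2*x^4 - 3*x^3*y - 3*x^2*y^2 + 3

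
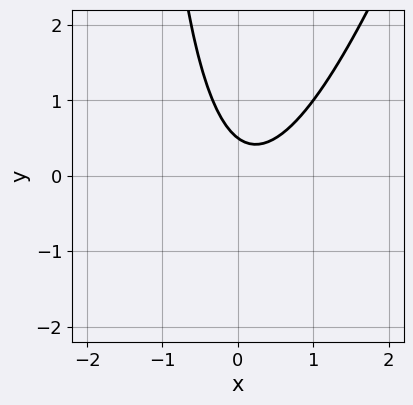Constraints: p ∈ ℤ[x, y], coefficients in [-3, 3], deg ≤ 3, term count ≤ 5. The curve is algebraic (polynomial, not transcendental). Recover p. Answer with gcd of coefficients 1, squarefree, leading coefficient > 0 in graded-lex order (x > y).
3*x^2 - x*y - x - 2*y + 1

First, deg p = 2.
Then, against the integer gridlines: the curve avoids every integer x-axis point in the box.
Finally, solving for integer coefficients yields p as stated.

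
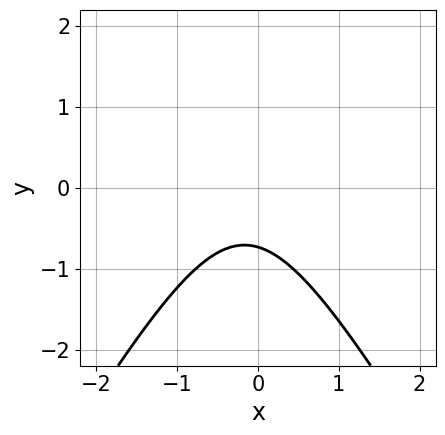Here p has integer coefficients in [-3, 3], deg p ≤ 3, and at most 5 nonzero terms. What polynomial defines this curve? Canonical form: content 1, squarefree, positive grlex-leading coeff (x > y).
3*x^2 - y^2 + x + 2*y + 2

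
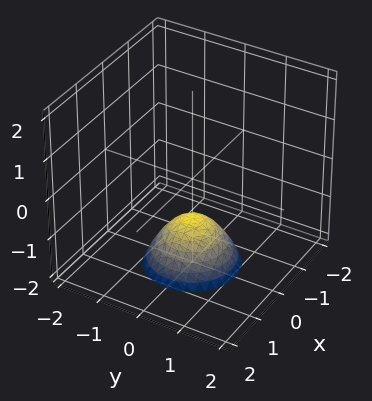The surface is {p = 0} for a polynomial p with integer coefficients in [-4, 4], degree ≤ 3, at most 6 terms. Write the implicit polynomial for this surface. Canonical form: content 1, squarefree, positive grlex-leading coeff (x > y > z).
x^2 + y^2 + z + 1

(a) Degree: no degree-1 surface has this shape, so deg p = 2.
(b) Symmetries: rotational symmetry about the z-axis ⇒ p depends on x, y only through x² + y².
(c) From the axis intercepts and sections: the surface avoids every integer y-axis point in the box; a circular section at z = -2 has radius exactly 1.
(d) Solving for integer coefficients yields p as stated. Check: (0, 0, -1) on the z-axis lies on the surface, and p(0, 0, -1) = 0. ✓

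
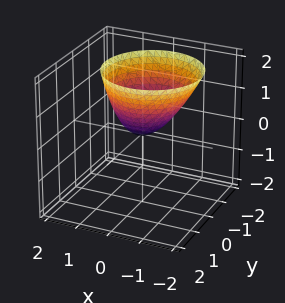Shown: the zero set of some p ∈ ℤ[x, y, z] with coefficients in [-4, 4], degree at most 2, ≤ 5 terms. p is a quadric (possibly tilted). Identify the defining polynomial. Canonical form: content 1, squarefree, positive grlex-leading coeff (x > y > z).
First, degree: the shape is more complex than any degree-1 surface, so deg p = 2.
Next, checking where it meets the axes: one x-axis crossing is at x = 0; it crosses the z-axis at the gridline z = 0; it crosses the y-axis at the gridline y = 0.
Finally, together with the visible shape, these determine p as stated.

3*x^2 + x*z + 3*y^2 - 3*z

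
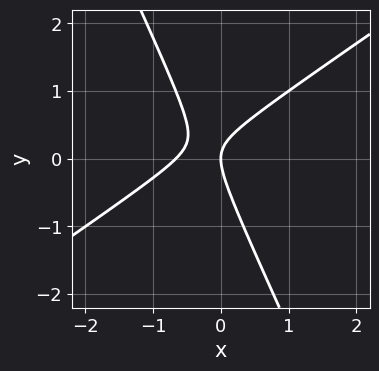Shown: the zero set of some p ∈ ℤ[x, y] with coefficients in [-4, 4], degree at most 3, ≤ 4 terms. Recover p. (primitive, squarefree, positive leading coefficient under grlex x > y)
1. Degree: a generic line meets the curve in up to 2 points, so deg p = 2.
2. Reading off the gridlines: one y-axis crossing is at y = 0; one x-axis crossing is at x = 0.
3. Together with the visible shape, these determine p as stated.

3*x^2 - 3*x*y - 2*y^2 + 2*x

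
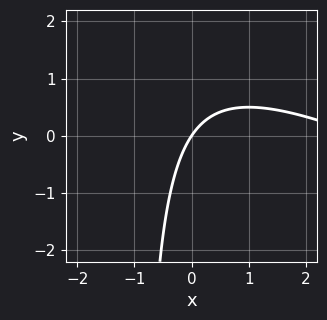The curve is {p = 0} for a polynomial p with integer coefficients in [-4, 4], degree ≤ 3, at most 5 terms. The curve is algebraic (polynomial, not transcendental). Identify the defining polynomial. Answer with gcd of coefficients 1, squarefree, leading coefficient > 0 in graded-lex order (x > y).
x^2 + 2*x*y - 3*x + 2*y

1. deg p = 2. A generic line meets the curve in up to 2 points.
2. Against the integer gridlines: one x-axis crossing is at x = 0; one y-axis crossing is at y = 0.
3. Together with the visible shape, these determine p as stated.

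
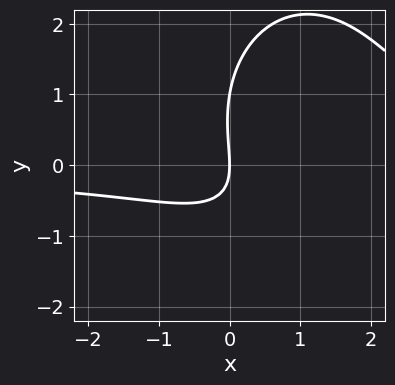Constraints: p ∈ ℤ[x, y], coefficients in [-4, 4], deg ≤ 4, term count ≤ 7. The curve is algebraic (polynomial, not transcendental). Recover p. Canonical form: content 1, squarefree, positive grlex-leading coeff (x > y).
(a) Degree: a generic line meets the curve in up to 3 points, so deg p = 3.
(b) Observable constraints: one x-axis crossing is at x = 0; among the integer gridlines, it crosses the y-axis at y ∈ {0, 1}.
(c) These observations pin down the coefficients.

2*x^2*y + y^3 - 3*x*y - y^2 - 3*x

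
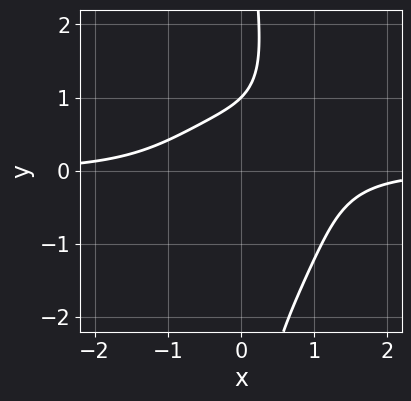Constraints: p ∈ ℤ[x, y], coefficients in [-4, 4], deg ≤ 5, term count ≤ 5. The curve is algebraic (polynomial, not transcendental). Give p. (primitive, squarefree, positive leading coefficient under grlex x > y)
2*x^3*y + x*y^3 + 2*x*y - 3*y + 3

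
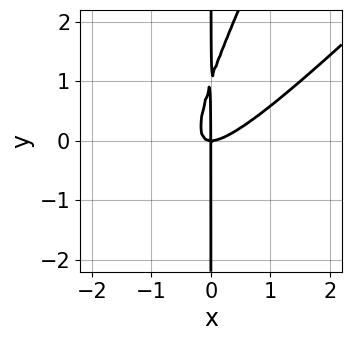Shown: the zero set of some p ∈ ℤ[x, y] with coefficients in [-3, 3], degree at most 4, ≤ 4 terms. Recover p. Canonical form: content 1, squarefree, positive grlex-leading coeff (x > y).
(a) The degree is 3 — a generic line meets the curve in up to 3 points.
(b) Reading off the gridlines: every point of the y-axis in the box is on the curve; it crosses the x-axis at the gridline x = 0.
(c) Fitting integer coefficients to these (and the overall shape) gives p.

2*x^3 - 3*x^2*y + x*y^2 - x*y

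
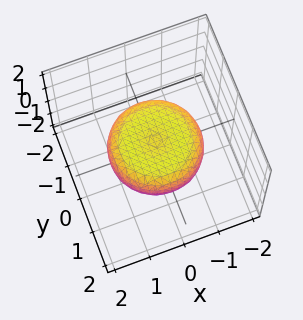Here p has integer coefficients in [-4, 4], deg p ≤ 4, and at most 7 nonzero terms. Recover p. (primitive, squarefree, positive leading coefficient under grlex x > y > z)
(a) Degree: a generic line meets the surface in up to 4 points, so deg p = 4.
(b) Symmetry: every cross-section ⟂ z is a circle, so x, y appear only via x² + y².
(c) From the visible intercepts: a circular section at z = 0 has radius between 1 and 2.
(d) Putting this together gives p.

x^4 + 2*x^2*y^2 + y^4 - x^2 - y^2 + 3*z^2 - 1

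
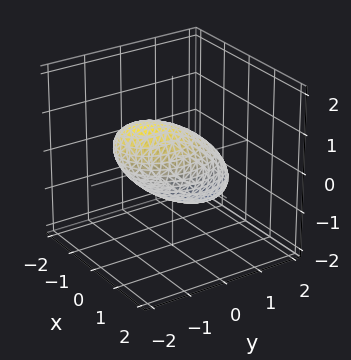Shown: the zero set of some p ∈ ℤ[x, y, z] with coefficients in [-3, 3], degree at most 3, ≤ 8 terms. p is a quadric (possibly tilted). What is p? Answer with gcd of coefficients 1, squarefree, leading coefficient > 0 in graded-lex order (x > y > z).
(a) Degree: a generic line meets the surface in up to 2 points, so deg p = 2.
(b) Reading off the gridlines: the x-axis gridline crossings are at x ∈ {-1, 1}; the z-axis gridline crossings are at z ∈ {-1, 1}.
(c) Together with the visible shape, these determine p as stated.

3*x^2 - x*z + 2*y^2 + 3*y*z + 3*z^2 - 3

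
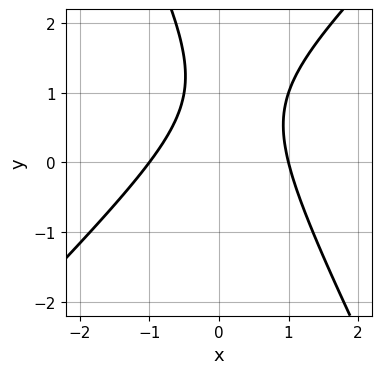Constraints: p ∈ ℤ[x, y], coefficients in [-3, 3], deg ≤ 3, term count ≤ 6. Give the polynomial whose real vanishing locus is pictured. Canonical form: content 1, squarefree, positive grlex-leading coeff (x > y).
(a) deg p = 2.
(b) Observable constraints: the x-axis gridline crossings are at x ∈ {-1, 1}; it misses every integer gridline on the y-axis.
(c) These observations pin down the coefficients.

2*x^2 - x*y - y^2 + 2*y - 2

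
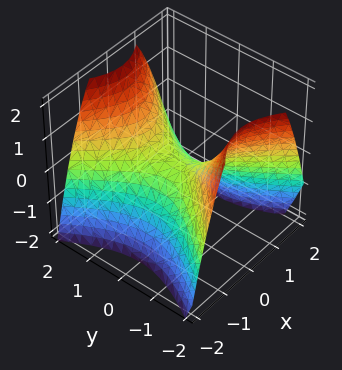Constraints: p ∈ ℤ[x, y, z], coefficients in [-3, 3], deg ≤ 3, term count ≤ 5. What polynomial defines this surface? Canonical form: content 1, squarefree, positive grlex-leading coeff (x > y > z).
3*x^2 - 2*y^2 + 3*z

First, the degree is 2 — a hyperbolic paraboloid; a quadric.
Next, symmetries: the y ↦ −y reflection is a symmetry, so y appears only in even powers; mirror symmetry x ↦ −x ⇒ only even powers of x.
Next, against the integer gridlines: it meets the y-axis at y = 0 (among the integer gridlines); it crosses the x-axis at the gridline x = 0; one z-axis crossing is at z = 0.
Finally, solving for integer coefficients yields p as stated.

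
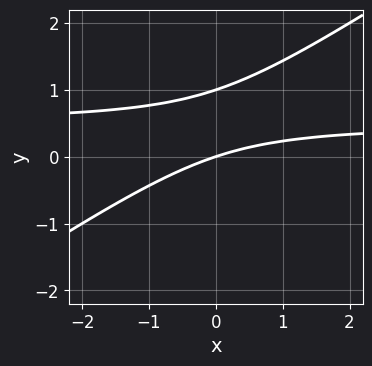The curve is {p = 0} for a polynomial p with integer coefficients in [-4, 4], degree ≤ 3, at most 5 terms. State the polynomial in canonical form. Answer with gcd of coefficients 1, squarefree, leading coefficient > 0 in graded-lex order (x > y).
2*x*y - 3*y^2 - x + 3*y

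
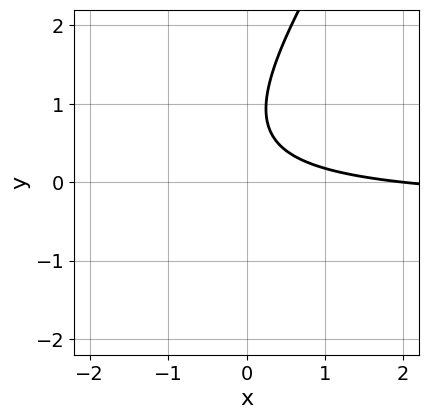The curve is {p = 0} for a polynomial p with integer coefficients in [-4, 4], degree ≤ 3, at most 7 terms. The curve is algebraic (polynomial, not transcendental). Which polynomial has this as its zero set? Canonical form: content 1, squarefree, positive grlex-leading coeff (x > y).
1. Degree: a generic line meets the curve in up to 2 points, so deg p = 2.
2. From the visible intercepts: the curve avoids every integer y-axis point in the box; one x-axis crossing is at x = 2.
3. The integer polynomial consistent with all of this is the stated p.

3*x*y - 2*y^2 + x + 3*y - 2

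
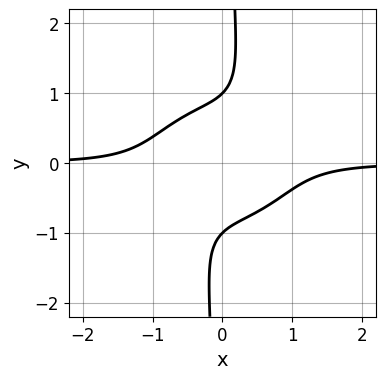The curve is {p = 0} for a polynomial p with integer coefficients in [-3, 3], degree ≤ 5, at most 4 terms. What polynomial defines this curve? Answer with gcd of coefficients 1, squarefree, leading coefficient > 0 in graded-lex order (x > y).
2*x^3*y + 2*x*y^3 - y^2 + 1

Degree: the shape is more complex than any degree-3 curve, so deg p = 4.
Reading off the gridlines: the y-axis gridline crossings are at y ∈ {-1, 1}; it misses every integer gridline on the x-axis.
Putting this together gives p.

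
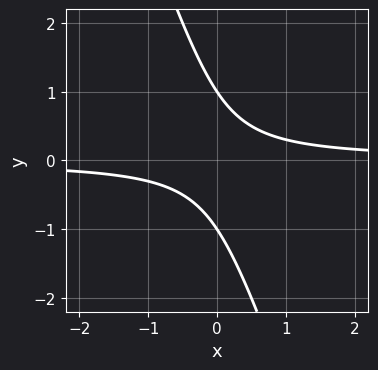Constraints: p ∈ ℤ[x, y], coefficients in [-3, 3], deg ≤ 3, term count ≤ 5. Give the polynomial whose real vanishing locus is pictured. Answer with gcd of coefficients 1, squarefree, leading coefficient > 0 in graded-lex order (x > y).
Degree: a generic line meets the curve in up to 2 points, so deg p = 2.
Observable constraints: among the integer gridlines, it crosses the y-axis at y ∈ {-1, 1}; the curve avoids every integer x-axis point in the box.
Matching integer coefficients to the picture gives p.

3*x*y + y^2 - 1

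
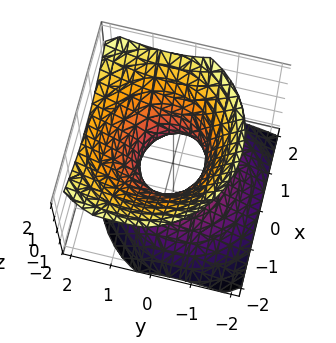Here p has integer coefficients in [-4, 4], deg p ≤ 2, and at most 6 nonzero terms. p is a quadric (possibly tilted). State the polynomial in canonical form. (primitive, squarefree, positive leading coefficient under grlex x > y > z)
Degree: the shape is more complex than any degree-1 surface, so deg p = 2.
Observable constraints: it misses every integer gridline on the z-axis.
Solving for integer coefficients yields p as stated.

3*x^2 + 3*y^2 - 2*y*z - 3*z^2 - 2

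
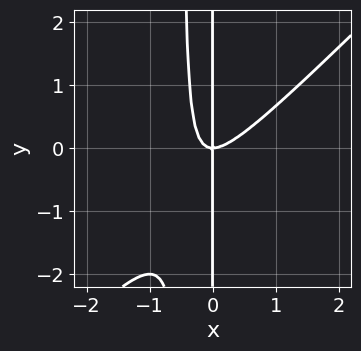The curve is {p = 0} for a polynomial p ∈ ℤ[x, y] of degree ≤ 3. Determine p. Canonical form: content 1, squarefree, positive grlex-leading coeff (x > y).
1. The degree is 3 — a generic line meets the curve in up to 3 points.
2. Against the integer gridlines: it meets the x-axis at x = 0 (among the integer gridlines); the visible y-axis segment lies entirely on the curve.
3. Together with the visible shape, these determine p as stated.

2*x^3 - 2*x^2*y - x*y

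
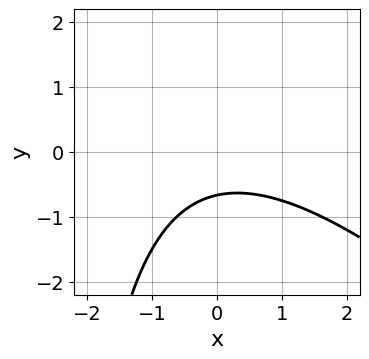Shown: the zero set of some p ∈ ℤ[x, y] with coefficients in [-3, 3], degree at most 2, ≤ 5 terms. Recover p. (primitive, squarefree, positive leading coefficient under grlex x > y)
(a) The degree is 2 — a generic line meets the curve in up to 2 points.
(b) From the axis intercepts and sections: the curve avoids every integer x-axis point in the box.
(c) These observations pin down the coefficients.

x^2 + x*y + 3*y + 2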